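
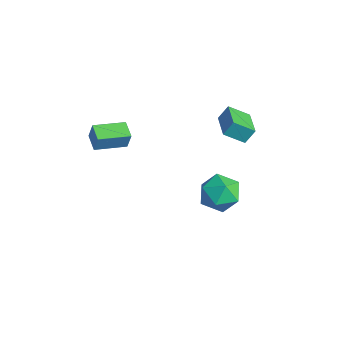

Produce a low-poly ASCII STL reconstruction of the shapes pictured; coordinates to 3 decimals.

solid 
facet normal -0.920 0.363 -0.148
outer loop
vertex 1.763 3.093 1.422
vertex 2.198 3.941 0.796
vertex 1.69 2.633 0.747
endloop
endfacet
facet normal -0.382 -0.744 0.548
outer loop
vertex 3.042 2.099 0.964
vertex 1.763 3.093 1.422
vertex 1.69 2.633 0.747
endloop
endfacet
facet normal -0.920 0.363 -0.148
outer loop
vertex 1.69 2.633 0.747
vertex 2.198 3.941 0.796
vertex 2.125 3.481 0.121
endloop
endfacet
facet normal -0.090 -0.561 -0.823
outer loop
vertex 2.125 3.481 0.121
vertex 3.042 2.099 0.964
vertex 1.69 2.633 0.747
endloop
endfacet
facet normal 0.090 0.561 0.823
outer loop
vertex 1.763 3.093 1.422
vertex 3.55 3.407 1.013
vertex 2.198 3.941 0.796
endloop
endfacet
facet normal -0.382 -0.744 0.548
outer loop
vertex 3.115 2.559 1.639
vertex 1.763 3.093 1.422
vertex 3.042 2.099 0.964
endloop
endfacet
facet normal 0.090 0.561 0.823
outer loop
vertex 3.115 2.559 1.639
vertex 3.55 3.407 1.013
vertex 1.763 3.093 1.422
endloop
endfacet
facet normal 0.382 0.744 -0.548
outer loop
vertex 2.198 3.941 0.796
vertex 3.55 3.407 1.013
vertex 2.125 3.481 0.121
endloop
endfacet
facet normal -0.090 -0.561 -0.823
outer loop
vertex 3.477 2.947 0.338
vertex 3.042 2.099 0.964
vertex 2.125 3.481 0.121
endloop
endfacet
facet normal 0.382 0.744 -0.548
outer loop
vertex 2.125 3.481 0.121
vertex 3.55 3.407 1.013
vertex 3.477 2.947 0.338
endloop
endfacet
facet normal 0.920 -0.363 0.148
outer loop
vertex 3.477 2.947 0.338
vertex 3.115 2.559 1.639
vertex 3.042 2.099 0.964
endloop
endfacet
facet normal 0.920 -0.363 0.148
outer loop
vertex 3.55 3.407 1.013
vertex 3.115 2.559 1.639
vertex 3.477 2.947 0.338
endloop
endfacet
facet normal -0.946 0.182 0.267
outer loop
vertex 1.722 2.978 -4.015
vertex 1.55 1.925 -3.905
vertex 1.897 2.501 -3.07
endloop
endfacet
facet normal -0.519 0.721 0.460
outer loop
vertex 1.722 2.978 -4.015
vertex 1.897 2.501 -3.07
vertex 2.589 3.234 -3.438
endloop
endfacet
facet normal -0.201 0.971 -0.129
outer loop
vertex 1.722 2.978 -4.015
vertex 2.589 3.234 -3.438
vertex 2.669 3.11 -4.5
endloop
endfacet
facet normal -0.432 0.587 -0.684
outer loop
vertex 1.722 2.978 -4.015
vertex 2.669 3.11 -4.5
vertex 2.027 2.301 -4.789
endloop
endfacet
facet normal -0.893 0.100 -0.439
outer loop
vertex 1.722 2.978 -4.015
vertex 2.027 2.301 -4.789
vertex 1.55 1.925 -3.905
endloop
endfacet
facet normal -0.013 0.458 0.889
outer loop
vertex 2.589 3.234 -3.438
vertex 1.897 2.501 -3.07
vertex 2.953 2.339 -2.971
endloop
endfacet
facet normal -0.704 -0.413 0.578
outer loop
vertex 1.897 2.501 -3.07
vertex 1.55 1.925 -3.905
vertex 2.311 1.53 -3.26
endloop
endfacet
facet normal -0.618 -0.546 -0.566
outer loop
vertex 1.55 1.925 -3.905
vertex 2.027 2.301 -4.789
vertex 2.391 1.406 -4.322
endloop
endfacet
facet normal 0.127 0.242 -0.962
outer loop
vertex 2.027 2.301 -4.789
vertex 2.669 3.11 -4.5
vertex 3.083 2.139 -4.69
endloop
endfacet
facet normal 0.501 0.863 -0.063
outer loop
vertex 2.669 3.11 -4.5
vertex 2.589 3.234 -3.438
vertex 3.43 2.715 -3.855
endloop
endfacet
facet normal 0.432 -0.587 0.684
outer loop
vertex 3.258 1.662 -3.745
vertex 2.953 2.339 -2.971
vertex 2.311 1.53 -3.26
endloop
endfacet
facet normal 0.201 -0.971 0.129
outer loop
vertex 3.258 1.662 -3.745
vertex 2.311 1.53 -3.26
vertex 2.391 1.406 -4.322
endloop
endfacet
facet normal 0.519 -0.721 -0.460
outer loop
vertex 3.258 1.662 -3.745
vertex 2.391 1.406 -4.322
vertex 3.083 2.139 -4.69
endloop
endfacet
facet normal 0.946 -0.182 -0.267
outer loop
vertex 3.258 1.662 -3.745
vertex 3.083 2.139 -4.69
vertex 3.43 2.715 -3.855
endloop
endfacet
facet normal 0.893 -0.100 0.439
outer loop
vertex 3.258 1.662 -3.745
vertex 3.43 2.715 -3.855
vertex 2.953 2.339 -2.971
endloop
endfacet
facet normal -0.127 -0.242 0.962
outer loop
vertex 2.311 1.53 -3.26
vertex 2.953 2.339 -2.971
vertex 1.897 2.501 -3.07
endloop
endfacet
facet normal -0.501 -0.863 0.063
outer loop
vertex 2.391 1.406 -4.322
vertex 2.311 1.53 -3.26
vertex 1.55 1.925 -3.905
endloop
endfacet
facet normal 0.013 -0.458 -0.889
outer loop
vertex 3.083 2.139 -4.69
vertex 2.391 1.406 -4.322
vertex 2.027 2.301 -4.789
endloop
endfacet
facet normal 0.704 0.413 -0.578
outer loop
vertex 3.43 2.715 -3.855
vertex 3.083 2.139 -4.69
vertex 2.669 3.11 -4.5
endloop
endfacet
facet normal 0.618 0.546 0.566
outer loop
vertex 2.953 2.339 -2.971
vertex 3.43 2.715 -3.855
vertex 2.589 3.234 -3.438
endloop
endfacet
facet normal -0.957 0.203 0.207
outer loop
vertex 0.913 -3.065 2.213
vertex 1.17 -1.616 1.979
vertex 0.708 -3.166 1.363
endloop
endfacet
facet normal -0.172 -0.973 0.157
outer loop
vertex 1.55 -3.344 1.181
vertex 0.913 -3.065 2.213
vertex 0.708 -3.166 1.363
endloop
endfacet
facet normal -0.957 0.202 0.208
outer loop
vertex 0.708 -3.166 1.363
vertex 1.17 -1.616 1.979
vertex 0.964 -1.716 1.13
endloop
endfacet
facet normal -0.233 -0.114 -0.966
outer loop
vertex 0.964 -1.716 1.13
vertex 1.55 -3.344 1.181
vertex 0.708 -3.166 1.363
endloop
endfacet
facet normal 0.233 0.115 0.966
outer loop
vertex 0.913 -3.065 2.213
vertex 2.012 -1.794 1.797
vertex 1.17 -1.616 1.979
endloop
endfacet
facet normal -0.173 -0.973 0.156
outer loop
vertex 1.756 -3.244 2.03
vertex 0.913 -3.065 2.213
vertex 1.55 -3.344 1.181
endloop
endfacet
facet normal 0.234 0.114 0.966
outer loop
vertex 1.756 -3.244 2.03
vertex 2.012 -1.794 1.797
vertex 0.913 -3.065 2.213
endloop
endfacet
facet normal 0.172 0.973 -0.156
outer loop
vertex 1.17 -1.616 1.979
vertex 2.012 -1.794 1.797
vertex 0.964 -1.716 1.13
endloop
endfacet
facet normal -0.234 -0.114 -0.966
outer loop
vertex 1.807 -1.895 0.947
vertex 1.55 -3.344 1.181
vertex 0.964 -1.716 1.13
endloop
endfacet
facet normal 0.172 0.972 -0.157
outer loop
vertex 0.964 -1.716 1.13
vertex 2.012 -1.794 1.797
vertex 1.807 -1.895 0.947
endloop
endfacet
facet normal 0.957 -0.203 -0.208
outer loop
vertex 1.807 -1.895 0.947
vertex 1.756 -3.244 2.03
vertex 1.55 -3.344 1.181
endloop
endfacet
facet normal 0.957 -0.202 -0.207
outer loop
vertex 2.012 -1.794 1.797
vertex 1.756 -3.244 2.03
vertex 1.807 -1.895 0.947
endloop
endfacet

endsolid


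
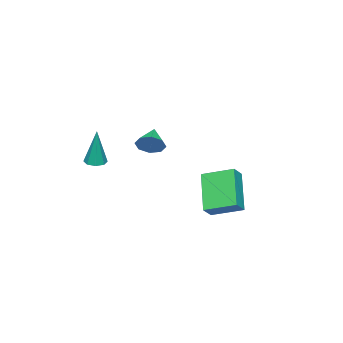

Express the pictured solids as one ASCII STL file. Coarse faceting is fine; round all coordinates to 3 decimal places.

solid 
facet normal -0.771 0.008 -0.636
outer loop
vertex 1.44 1.119 -3.471
vertex 1.05 2.526 -2.981
vertex 2.678 1.981 -4.961
endloop
endfacet
facet normal 0.253 -0.914 -0.318
outer loop
vertex 3.31 1.974 -4.439
vertex 1.44 1.119 -3.471
vertex 2.678 1.981 -4.961
endloop
endfacet
facet normal -0.771 0.008 -0.636
outer loop
vertex 2.678 1.981 -4.961
vertex 1.05 2.526 -2.981
vertex 2.288 3.388 -4.471
endloop
endfacet
facet normal 0.584 0.407 -0.702
outer loop
vertex 2.288 3.388 -4.471
vertex 3.31 1.974 -4.439
vertex 2.678 1.981 -4.961
endloop
endfacet
facet normal -0.584 -0.407 0.702
outer loop
vertex 1.44 1.119 -3.471
vertex 1.682 2.519 -2.459
vertex 1.05 2.526 -2.981
endloop
endfacet
facet normal 0.253 -0.914 -0.318
outer loop
vertex 2.072 1.112 -2.949
vertex 1.44 1.119 -3.471
vertex 3.31 1.974 -4.439
endloop
endfacet
facet normal -0.584 -0.407 0.702
outer loop
vertex 2.072 1.112 -2.949
vertex 1.682 2.519 -2.459
vertex 1.44 1.119 -3.471
endloop
endfacet
facet normal -0.253 0.914 0.318
outer loop
vertex 1.05 2.526 -2.981
vertex 1.682 2.519 -2.459
vertex 2.288 3.388 -4.471
endloop
endfacet
facet normal 0.584 0.407 -0.702
outer loop
vertex 2.92 3.381 -3.949
vertex 3.31 1.974 -4.439
vertex 2.288 3.388 -4.471
endloop
endfacet
facet normal -0.253 0.914 0.318
outer loop
vertex 2.288 3.388 -4.471
vertex 1.682 2.519 -2.459
vertex 2.92 3.381 -3.949
endloop
endfacet
facet normal 0.771 -0.008 0.636
outer loop
vertex 2.92 3.381 -3.949
vertex 2.072 1.112 -2.949
vertex 3.31 1.974 -4.439
endloop
endfacet
facet normal 0.771 -0.008 0.636
outer loop
vertex 1.682 2.519 -2.459
vertex 2.072 1.112 -2.949
vertex 2.92 3.381 -3.949
endloop
endfacet
facet normal -0.086 -0.109 -0.990
outer loop
vertex 3.826 -3.779 -2.615
vertex 3.527 -3.354 -2.636
vertex 4.037 -3.446 -2.67
endloop
endfacet
facet normal 0.839 -0.494 0.227
outer loop
vertex 3.826 -3.779 -2.615
vertex 4.037 -3.446 -2.67
vertex 3.693 -3.146 -0.744
endloop
endfacet
facet normal -0.086 -0.109 -0.990
outer loop
vertex 4.037 -3.446 -2.67
vertex 3.527 -3.354 -2.636
vertex 3.95 -3.059 -2.705
endloop
endfacet
facet normal 0.964 0.229 0.136
outer loop
vertex 4.037 -3.446 -2.67
vertex 3.95 -3.059 -2.705
vertex 3.693 -3.146 -0.744
endloop
endfacet
facet normal -0.086 -0.108 -0.990
outer loop
vertex 3.95 -3.059 -2.705
vertex 3.527 -3.354 -2.636
vertex 3.615 -2.845 -2.699
endloop
endfacet
facet normal 0.537 0.837 0.107
outer loop
vertex 3.95 -3.059 -2.705
vertex 3.615 -2.845 -2.699
vertex 3.693 -3.146 -0.744
endloop
endfacet
facet normal -0.087 -0.108 -0.990
outer loop
vertex 3.615 -2.845 -2.699
vertex 3.527 -3.354 -2.636
vertex 3.228 -2.929 -2.656
endloop
endfacet
facet normal -0.193 0.969 0.157
outer loop
vertex 3.615 -2.845 -2.699
vertex 3.228 -2.929 -2.656
vertex 3.693 -3.146 -0.744
endloop
endfacet
facet normal -0.088 -0.108 -0.990
outer loop
vertex 3.228 -2.929 -2.656
vertex 3.527 -3.354 -2.636
vertex 3.016 -3.261 -2.601
endloop
endfacet
facet normal -0.795 0.550 0.256
outer loop
vertex 3.228 -2.929 -2.656
vertex 3.016 -3.261 -2.601
vertex 3.693 -3.146 -0.744
endloop
endfacet
facet normal -0.088 -0.109 -0.990
outer loop
vertex 3.016 -3.261 -2.601
vertex 3.527 -3.354 -2.636
vertex 3.104 -3.648 -2.566
endloop
endfacet
facet normal -0.921 -0.178 0.347
outer loop
vertex 3.016 -3.261 -2.601
vertex 3.104 -3.648 -2.566
vertex 3.693 -3.146 -0.744
endloop
endfacet
facet normal -0.088 -0.110 -0.990
outer loop
vertex 3.104 -3.648 -2.566
vertex 3.527 -3.354 -2.636
vertex 3.439 -3.862 -2.572
endloop
endfacet
facet normal -0.494 -0.784 0.376
outer loop
vertex 3.104 -3.648 -2.566
vertex 3.439 -3.862 -2.572
vertex 3.693 -3.146 -0.744
endloop
endfacet
facet normal -0.086 -0.110 -0.990
outer loop
vertex 3.439 -3.862 -2.572
vertex 3.527 -3.354 -2.636
vertex 3.826 -3.779 -2.615
endloop
endfacet
facet normal 0.233 -0.916 0.326
outer loop
vertex 3.439 -3.862 -2.572
vertex 3.826 -3.779 -2.615
vertex 3.693 -3.146 -0.744
endloop
endfacet
facet normal 0.811 0.349 -0.470
outer loop
vertex 1.214 -2.564 -1.823
vertex 0.8 -2.279 -2.325
vertex 1.064 -2.055 -1.704
endloop
endfacet
facet normal 0.068 -0.208 0.976
outer loop
vertex 1.214 -2.564 -1.823
vertex 1.064 -2.055 -1.704
vertex -0.18 -2.701 -1.755
endloop
endfacet
facet normal 0.810 0.350 -0.471
outer loop
vertex 1.064 -2.055 -1.704
vertex 0.8 -2.279 -2.325
vertex 0.759 -1.678 -1.949
endloop
endfacet
facet normal -0.237 0.387 0.891
outer loop
vertex 1.064 -2.055 -1.704
vertex 0.759 -1.678 -1.949
vertex -0.18 -2.701 -1.755
endloop
endfacet
facet normal 0.810 0.350 -0.471
outer loop
vertex 0.759 -1.678 -1.949
vertex 0.8 -2.279 -2.325
vertex 0.478 -1.652 -2.413
endloop
endfacet
facet normal -0.629 0.656 0.417
outer loop
vertex 0.759 -1.678 -1.949
vertex 0.478 -1.652 -2.413
vertex -0.18 -2.701 -1.755
endloop
endfacet
facet normal 0.810 0.350 -0.470
outer loop
vertex 0.478 -1.652 -2.413
vertex 0.8 -2.279 -2.325
vertex 0.386 -1.993 -2.826
endloop
endfacet
facet normal -0.879 0.444 -0.171
outer loop
vertex 0.478 -1.652 -2.413
vertex 0.386 -1.993 -2.826
vertex -0.18 -2.701 -1.755
endloop
endfacet
facet normal 0.810 0.349 -0.471
outer loop
vertex 0.386 -1.993 -2.826
vertex 0.8 -2.279 -2.325
vertex 0.536 -2.502 -2.945
endloop
endfacet
facet normal -0.841 -0.125 -0.527
outer loop
vertex 0.386 -1.993 -2.826
vertex 0.536 -2.502 -2.945
vertex -0.18 -2.701 -1.755
endloop
endfacet
facet normal 0.810 0.349 -0.471
outer loop
vertex 0.536 -2.502 -2.945
vertex 0.8 -2.279 -2.325
vertex 0.841 -2.88 -2.7
endloop
endfacet
facet normal -0.536 -0.719 -0.443
outer loop
vertex 0.536 -2.502 -2.945
vertex 0.841 -2.88 -2.7
vertex -0.18 -2.701 -1.755
endloop
endfacet
facet normal 0.810 0.349 -0.472
outer loop
vertex 0.841 -2.88 -2.7
vertex 0.8 -2.279 -2.325
vertex 1.122 -2.905 -2.236
endloop
endfacet
facet normal -0.143 -0.989 0.033
outer loop
vertex 0.841 -2.88 -2.7
vertex 1.122 -2.905 -2.236
vertex -0.18 -2.701 -1.755
endloop
endfacet
facet normal 0.810 0.350 -0.470
outer loop
vertex 1.122 -2.905 -2.236
vertex 0.8 -2.279 -2.325
vertex 1.214 -2.564 -1.823
endloop
endfacet
facet normal 0.107 -0.778 0.619
outer loop
vertex 1.122 -2.905 -2.236
vertex 1.214 -2.564 -1.823
vertex -0.18 -2.701 -1.755
endloop
endfacet

endsolid


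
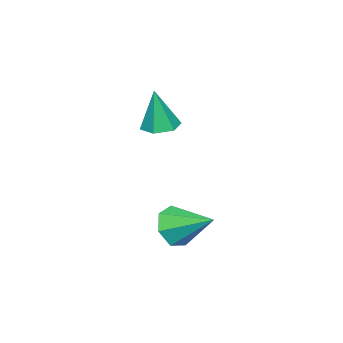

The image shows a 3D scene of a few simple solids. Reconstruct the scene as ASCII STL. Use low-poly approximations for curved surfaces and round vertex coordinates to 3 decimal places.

solid 
facet normal -0.005 -0.906 -0.424
outer loop
vertex 4.447 0.386 -2.582
vertex 3.965 0.74 -3.333
vertex 4.914 0.676 -3.208
endloop
endfacet
facet normal 0.750 0.173 0.639
outer loop
vertex 4.447 0.386 -2.582
vertex 4.914 0.676 -3.208
vertex 3.975 2.38 -2.567
endloop
endfacet
facet normal -0.005 -0.906 -0.423
outer loop
vertex 4.914 0.676 -3.208
vertex 3.965 0.74 -3.333
vertex 4.667 1.014 -3.928
endloop
endfacet
facet normal 0.864 0.499 -0.062
outer loop
vertex 4.914 0.676 -3.208
vertex 4.667 1.014 -3.928
vertex 3.975 2.38 -2.567
endloop
endfacet
facet normal -0.006 -0.906 -0.424
outer loop
vertex 4.667 1.014 -3.928
vertex 3.965 0.74 -3.333
vertex 3.89 1.146 -4.2
endloop
endfacet
facet normal 0.330 0.745 -0.580
outer loop
vertex 4.667 1.014 -3.928
vertex 3.89 1.146 -4.2
vertex 3.975 2.38 -2.567
endloop
endfacet
facet normal -0.005 -0.906 -0.424
outer loop
vertex 3.89 1.146 -4.2
vertex 3.965 0.74 -3.333
vertex 3.17 0.972 -3.819
endloop
endfacet
facet normal -0.451 0.723 -0.523
outer loop
vertex 3.89 1.146 -4.2
vertex 3.17 0.972 -3.819
vertex 3.975 2.38 -2.567
endloop
endfacet
facet normal -0.006 -0.906 -0.423
outer loop
vertex 3.17 0.972 -3.819
vertex 3.965 0.74 -3.333
vertex 3.048 0.624 -3.072
endloop
endfacet
facet normal -0.890 0.451 0.065
outer loop
vertex 3.17 0.972 -3.819
vertex 3.048 0.624 -3.072
vertex 3.975 2.38 -2.567
endloop
endfacet
facet normal -0.006 -0.906 -0.424
outer loop
vertex 3.048 0.624 -3.072
vertex 3.965 0.74 -3.333
vertex 3.617 0.363 -2.522
endloop
endfacet
facet normal -0.657 0.133 0.742
outer loop
vertex 3.048 0.624 -3.072
vertex 3.617 0.363 -2.522
vertex 3.975 2.38 -2.567
endloop
endfacet
facet normal -0.006 -0.906 -0.423
outer loop
vertex 3.617 0.363 -2.522
vertex 3.965 0.74 -3.333
vertex 4.447 0.386 -2.582
endloop
endfacet
facet normal 0.072 0.010 0.997
outer loop
vertex 3.617 0.363 -2.522
vertex 4.447 0.386 -2.582
vertex 3.975 2.38 -2.567
endloop
endfacet
facet normal -0.126 0.068 -0.990
outer loop
vertex 0.105 -3.352 -0.725
vertex -0.441 -2.764 -0.615
vertex 0.342 -2.578 -0.702
endloop
endfacet
facet normal 0.934 -0.292 0.206
outer loop
vertex 0.105 -3.352 -0.725
vertex 0.342 -2.578 -0.702
vertex -0.199 -2.896 1.295
endloop
endfacet
facet normal -0.126 0.068 -0.990
outer loop
vertex 0.342 -2.578 -0.702
vertex -0.441 -2.764 -0.615
vertex -0.204 -1.99 -0.592
endloop
endfacet
facet normal 0.727 0.620 0.296
outer loop
vertex 0.342 -2.578 -0.702
vertex -0.204 -1.99 -0.592
vertex -0.199 -2.896 1.295
endloop
endfacet
facet normal -0.126 0.068 -0.990
outer loop
vertex -0.204 -1.99 -0.592
vertex -0.441 -2.764 -0.615
vertex -0.988 -2.177 -0.505
endloop
endfacet
facet normal -0.165 0.889 0.427
outer loop
vertex -0.204 -1.99 -0.592
vertex -0.988 -2.177 -0.505
vertex -0.199 -2.896 1.295
endloop
endfacet
facet normal -0.126 0.068 -0.990
outer loop
vertex -0.988 -2.177 -0.505
vertex -0.441 -2.764 -0.615
vertex -1.225 -2.951 -0.528
endloop
endfacet
facet normal -0.848 0.246 0.470
outer loop
vertex -0.988 -2.177 -0.505
vertex -1.225 -2.951 -0.528
vertex -0.199 -2.896 1.295
endloop
endfacet
facet normal -0.126 0.068 -0.990
outer loop
vertex -1.225 -2.951 -0.528
vertex -0.441 -2.764 -0.615
vertex -0.679 -3.539 -0.638
endloop
endfacet
facet normal -0.641 -0.666 0.381
outer loop
vertex -1.225 -2.951 -0.528
vertex -0.679 -3.539 -0.638
vertex -0.199 -2.896 1.295
endloop
endfacet
facet normal -0.126 0.068 -0.990
outer loop
vertex -0.679 -3.539 -0.638
vertex -0.441 -2.764 -0.615
vertex 0.105 -3.352 -0.725
endloop
endfacet
facet normal 0.251 -0.935 0.249
outer loop
vertex -0.679 -3.539 -0.638
vertex 0.105 -3.352 -0.725
vertex -0.199 -2.896 1.295
endloop
endfacet

endsolid


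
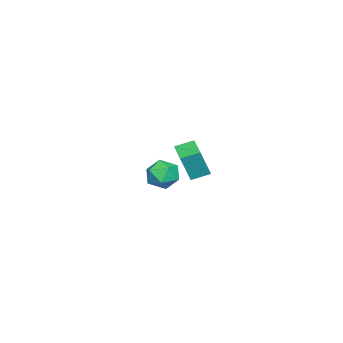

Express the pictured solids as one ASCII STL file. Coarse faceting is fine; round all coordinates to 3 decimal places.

solid 
facet normal -0.755 -0.021 0.656
outer loop
vertex -4.045 -3.157 -1.294
vertex -4.356 -4.131 -1.683
vertex -3.641 -4.075 -0.858
endloop
endfacet
facet normal -0.202 0.346 0.916
outer loop
vertex -4.045 -3.157 -1.294
vertex -3.641 -4.075 -0.858
vertex -2.984 -3.219 -1.037
endloop
endfacet
facet normal -0.061 0.883 0.466
outer loop
vertex -4.045 -3.157 -1.294
vertex -2.984 -3.219 -1.037
vertex -3.293 -2.746 -1.973
endloop
endfacet
facet normal -0.528 0.846 -0.073
outer loop
vertex -4.045 -3.157 -1.294
vertex -3.293 -2.746 -1.973
vertex -4.141 -3.31 -2.372
endloop
endfacet
facet normal -0.957 0.288 0.044
outer loop
vertex -4.045 -3.157 -1.294
vertex -4.141 -3.31 -2.372
vertex -4.356 -4.131 -1.683
endloop
endfacet
facet normal 0.366 -0.087 0.927
outer loop
vertex -2.984 -3.219 -1.037
vertex -3.641 -4.075 -0.858
vertex -2.639 -4.23 -1.268
endloop
endfacet
facet normal -0.529 -0.682 0.505
outer loop
vertex -3.641 -4.075 -0.858
vertex -4.356 -4.131 -1.683
vertex -3.487 -4.794 -1.667
endloop
endfacet
facet normal -0.856 -0.182 -0.484
outer loop
vertex -4.356 -4.131 -1.683
vertex -4.141 -3.31 -2.372
vertex -3.796 -4.321 -2.603
endloop
endfacet
facet normal -0.164 0.722 -0.673
outer loop
vertex -4.141 -3.31 -2.372
vertex -3.293 -2.746 -1.973
vertex -3.139 -3.465 -2.782
endloop
endfacet
facet normal 0.592 0.781 0.199
outer loop
vertex -3.293 -2.746 -1.973
vertex -2.984 -3.219 -1.037
vertex -2.424 -3.409 -1.957
endloop
endfacet
facet normal 0.528 -0.846 0.073
outer loop
vertex -2.735 -4.383 -2.346
vertex -2.639 -4.23 -1.268
vertex -3.487 -4.794 -1.667
endloop
endfacet
facet normal 0.061 -0.883 -0.466
outer loop
vertex -2.735 -4.383 -2.346
vertex -3.487 -4.794 -1.667
vertex -3.796 -4.321 -2.603
endloop
endfacet
facet normal 0.202 -0.346 -0.916
outer loop
vertex -2.735 -4.383 -2.346
vertex -3.796 -4.321 -2.603
vertex -3.139 -3.465 -2.782
endloop
endfacet
facet normal 0.755 0.021 -0.656
outer loop
vertex -2.735 -4.383 -2.346
vertex -3.139 -3.465 -2.782
vertex -2.424 -3.409 -1.957
endloop
endfacet
facet normal 0.957 -0.288 -0.044
outer loop
vertex -2.735 -4.383 -2.346
vertex -2.424 -3.409 -1.957
vertex -2.639 -4.23 -1.268
endloop
endfacet
facet normal 0.164 -0.722 0.673
outer loop
vertex -3.487 -4.794 -1.667
vertex -2.639 -4.23 -1.268
vertex -3.641 -4.075 -0.858
endloop
endfacet
facet normal -0.592 -0.781 -0.199
outer loop
vertex -3.796 -4.321 -2.603
vertex -3.487 -4.794 -1.667
vertex -4.356 -4.131 -1.683
endloop
endfacet
facet normal -0.366 0.087 -0.927
outer loop
vertex -3.139 -3.465 -2.782
vertex -3.796 -4.321 -2.603
vertex -4.141 -3.31 -2.372
endloop
endfacet
facet normal 0.529 0.682 -0.505
outer loop
vertex -2.424 -3.409 -1.957
vertex -3.139 -3.465 -2.782
vertex -3.293 -2.746 -1.973
endloop
endfacet
facet normal 0.856 0.182 0.484
outer loop
vertex -2.639 -4.23 -1.268
vertex -2.424 -3.409 -1.957
vertex -2.984 -3.219 -1.037
endloop
endfacet
facet normal -0.796 -0.585 0.158
outer loop
vertex 3.325 -0.076 3.911
vertex 2.773 0.77 4.264
vertex 2.753 0.251 2.236
endloop
endfacet
facet normal 0.516 -0.790 -0.330
outer loop
vertex 3.867 1.07 2.016
vertex 3.325 -0.076 3.911
vertex 2.753 0.251 2.236
endloop
endfacet
facet normal -0.796 -0.585 0.158
outer loop
vertex 2.753 0.251 2.236
vertex 2.773 0.77 4.264
vertex 2.201 1.097 2.589
endloop
endfacet
facet normal -0.317 0.181 -0.931
outer loop
vertex 2.201 1.097 2.589
vertex 3.867 1.07 2.016
vertex 2.753 0.251 2.236
endloop
endfacet
facet normal 0.317 -0.181 0.931
outer loop
vertex 3.325 -0.076 3.911
vertex 3.887 1.589 4.044
vertex 2.773 0.77 4.264
endloop
endfacet
facet normal 0.516 -0.790 -0.330
outer loop
vertex 4.439 0.743 3.691
vertex 3.325 -0.076 3.911
vertex 3.867 1.07 2.016
endloop
endfacet
facet normal 0.317 -0.181 0.931
outer loop
vertex 4.439 0.743 3.691
vertex 3.887 1.589 4.044
vertex 3.325 -0.076 3.911
endloop
endfacet
facet normal -0.516 0.790 0.330
outer loop
vertex 2.773 0.77 4.264
vertex 3.887 1.589 4.044
vertex 2.201 1.097 2.589
endloop
endfacet
facet normal -0.317 0.181 -0.931
outer loop
vertex 3.315 1.916 2.369
vertex 3.867 1.07 2.016
vertex 2.201 1.097 2.589
endloop
endfacet
facet normal -0.516 0.790 0.330
outer loop
vertex 2.201 1.097 2.589
vertex 3.887 1.589 4.044
vertex 3.315 1.916 2.369
endloop
endfacet
facet normal 0.796 0.585 -0.158
outer loop
vertex 3.315 1.916 2.369
vertex 4.439 0.743 3.691
vertex 3.867 1.07 2.016
endloop
endfacet
facet normal 0.796 0.585 -0.158
outer loop
vertex 3.887 1.589 4.044
vertex 4.439 0.743 3.691
vertex 3.315 1.916 2.369
endloop
endfacet

endsolid


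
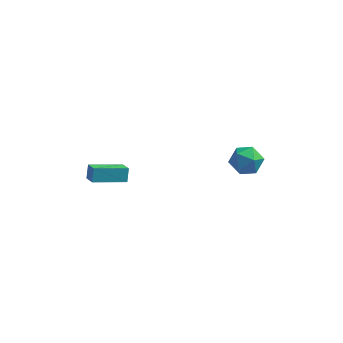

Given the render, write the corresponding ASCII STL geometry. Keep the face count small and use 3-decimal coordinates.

solid 
facet normal -0.852 -0.449 0.269
outer loop
vertex -3.193 -0.332 0.966
vertex -3.654 0.297 0.557
vertex -3.18 -0.777 0.265
endloop
endfacet
facet normal 0.523 -0.715 0.464
outer loop
vertex -1.586 0.063 -0.237
vertex -3.193 -0.332 0.966
vertex -3.18 -0.777 0.265
endloop
endfacet
facet normal -0.852 -0.449 0.268
outer loop
vertex -3.18 -0.777 0.265
vertex -3.654 0.297 0.557
vertex -3.64 -0.148 -0.143
endloop
endfacet
facet normal 0.016 -0.536 -0.844
outer loop
vertex -3.64 -0.148 -0.143
vertex -1.586 0.063 -0.237
vertex -3.18 -0.777 0.265
endloop
endfacet
facet normal -0.017 0.536 0.844
outer loop
vertex -3.193 -0.332 0.966
vertex -2.06 1.137 0.055
vertex -3.654 0.297 0.557
endloop
endfacet
facet normal 0.523 -0.714 0.465
outer loop
vertex -1.6 0.508 0.463
vertex -3.193 -0.332 0.966
vertex -1.586 0.063 -0.237
endloop
endfacet
facet normal -0.016 0.536 0.844
outer loop
vertex -1.6 0.508 0.463
vertex -2.06 1.137 0.055
vertex -3.193 -0.332 0.966
endloop
endfacet
facet normal -0.523 0.715 -0.465
outer loop
vertex -3.654 0.297 0.557
vertex -2.06 1.137 0.055
vertex -3.64 -0.148 -0.143
endloop
endfacet
facet normal 0.017 -0.537 -0.844
outer loop
vertex -2.047 0.692 -0.646
vertex -1.586 0.063 -0.237
vertex -3.64 -0.148 -0.143
endloop
endfacet
facet normal -0.523 0.715 -0.464
outer loop
vertex -3.64 -0.148 -0.143
vertex -2.06 1.137 0.055
vertex -2.047 0.692 -0.646
endloop
endfacet
facet normal 0.852 0.450 -0.269
outer loop
vertex -2.047 0.692 -0.646
vertex -1.6 0.508 0.463
vertex -1.586 0.063 -0.237
endloop
endfacet
facet normal 0.852 0.449 -0.269
outer loop
vertex -2.06 1.137 0.055
vertex -1.6 0.508 0.463
vertex -2.047 0.692 -0.646
endloop
endfacet
facet normal 0.120 -0.156 0.980
outer loop
vertex 4.203 3.476 0.563
vertex 3.517 2.779 0.536
vertex 4.455 2.548 0.384
endloop
endfacet
facet normal 0.728 0.066 0.682
outer loop
vertex 4.203 3.476 0.563
vertex 4.455 2.548 0.384
vertex 4.867 3.274 -0.126
endloop
endfacet
facet normal 0.605 0.701 0.378
outer loop
vertex 4.203 3.476 0.563
vertex 4.867 3.274 -0.126
vertex 4.183 3.953 -0.289
endloop
endfacet
facet normal -0.080 0.869 0.488
outer loop
vertex 4.203 3.476 0.563
vertex 4.183 3.953 -0.289
vertex 3.349 3.647 0.119
endloop
endfacet
facet normal -0.379 0.340 0.861
outer loop
vertex 4.203 3.476 0.563
vertex 3.349 3.647 0.119
vertex 3.517 2.779 0.536
endloop
endfacet
facet normal 0.903 -0.396 0.167
outer loop
vertex 4.867 3.274 -0.126
vertex 4.455 2.548 0.384
vertex 4.591 2.453 -0.579
endloop
endfacet
facet normal -0.081 -0.757 0.649
outer loop
vertex 4.455 2.548 0.384
vertex 3.517 2.779 0.536
vertex 3.757 2.147 -0.171
endloop
endfacet
facet normal -0.889 0.047 0.456
outer loop
vertex 3.517 2.779 0.536
vertex 3.349 3.647 0.119
vertex 3.073 2.826 -0.334
endloop
endfacet
facet normal -0.403 0.903 -0.146
outer loop
vertex 3.349 3.647 0.119
vertex 4.183 3.953 -0.289
vertex 3.485 3.552 -0.844
endloop
endfacet
facet normal 0.704 0.631 -0.325
outer loop
vertex 4.183 3.953 -0.289
vertex 4.867 3.274 -0.126
vertex 4.423 3.321 -0.996
endloop
endfacet
facet normal 0.080 -0.869 -0.488
outer loop
vertex 3.737 2.624 -1.023
vertex 4.591 2.453 -0.579
vertex 3.757 2.147 -0.171
endloop
endfacet
facet normal -0.605 -0.701 -0.378
outer loop
vertex 3.737 2.624 -1.023
vertex 3.757 2.147 -0.171
vertex 3.073 2.826 -0.334
endloop
endfacet
facet normal -0.728 -0.066 -0.682
outer loop
vertex 3.737 2.624 -1.023
vertex 3.073 2.826 -0.334
vertex 3.485 3.552 -0.844
endloop
endfacet
facet normal -0.120 0.156 -0.980
outer loop
vertex 3.737 2.624 -1.023
vertex 3.485 3.552 -0.844
vertex 4.423 3.321 -0.996
endloop
endfacet
facet normal 0.379 -0.340 -0.861
outer loop
vertex 3.737 2.624 -1.023
vertex 4.423 3.321 -0.996
vertex 4.591 2.453 -0.579
endloop
endfacet
facet normal 0.403 -0.903 0.146
outer loop
vertex 3.757 2.147 -0.171
vertex 4.591 2.453 -0.579
vertex 4.455 2.548 0.384
endloop
endfacet
facet normal -0.704 -0.631 0.325
outer loop
vertex 3.073 2.826 -0.334
vertex 3.757 2.147 -0.171
vertex 3.517 2.779 0.536
endloop
endfacet
facet normal -0.903 0.396 -0.167
outer loop
vertex 3.485 3.552 -0.844
vertex 3.073 2.826 -0.334
vertex 3.349 3.647 0.119
endloop
endfacet
facet normal 0.081 0.757 -0.649
outer loop
vertex 4.423 3.321 -0.996
vertex 3.485 3.552 -0.844
vertex 4.183 3.953 -0.289
endloop
endfacet
facet normal 0.889 -0.047 -0.456
outer loop
vertex 4.591 2.453 -0.579
vertex 4.423 3.321 -0.996
vertex 4.867 3.274 -0.126
endloop
endfacet

endsolid


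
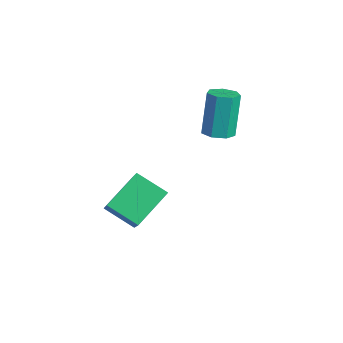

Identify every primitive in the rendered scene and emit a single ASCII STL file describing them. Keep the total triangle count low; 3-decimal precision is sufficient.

solid 
facet normal 0.213 -0.233 -0.949
outer loop
vertex -1.794 3.599 1.223
vertex -2.379 3.602 1.091
vertex -1.988 4.057 1.067
endloop
endfacet
facet normal 0.903 0.417 0.101
outer loop
vertex -1.794 3.599 1.223
vertex -1.988 4.057 1.067
vertex -2.175 4.015 2.922
endloop
endfacet
facet normal 0.902 0.419 0.100
outer loop
vertex -2.175 4.015 2.922
vertex -1.988 4.057 1.067
vertex -2.37 4.472 2.766
endloop
endfacet
facet normal -0.214 0.232 0.949
outer loop
vertex -2.175 4.015 2.922
vertex -2.37 4.472 2.766
vertex -2.761 4.018 2.789
endloop
endfacet
facet normal 0.213 -0.233 -0.949
outer loop
vertex -1.988 4.057 1.067
vertex -2.379 3.602 1.091
vertex -2.477 4.172 0.929
endloop
endfacet
facet normal 0.271 0.947 -0.170
outer loop
vertex -1.988 4.057 1.067
vertex -2.477 4.172 0.929
vertex -2.37 4.472 2.766
endloop
endfacet
facet normal 0.271 0.947 -0.171
outer loop
vertex -2.37 4.472 2.766
vertex -2.477 4.172 0.929
vertex -2.858 4.587 2.628
endloop
endfacet
facet normal -0.214 0.232 0.949
outer loop
vertex -2.37 4.472 2.766
vertex -2.858 4.587 2.628
vertex -2.761 4.018 2.789
endloop
endfacet
facet normal 0.213 -0.233 -0.949
outer loop
vertex -2.477 4.172 0.929
vertex -2.379 3.602 1.091
vertex -2.892 3.858 0.913
endloop
endfacet
facet normal -0.565 0.763 -0.313
outer loop
vertex -2.477 4.172 0.929
vertex -2.892 3.858 0.913
vertex -2.858 4.587 2.628
endloop
endfacet
facet normal -0.564 0.764 -0.313
outer loop
vertex -2.858 4.587 2.628
vertex -2.892 3.858 0.913
vertex -3.274 4.273 2.612
endloop
endfacet
facet normal -0.212 0.232 0.949
outer loop
vertex -2.858 4.587 2.628
vertex -3.274 4.273 2.612
vertex -2.761 4.018 2.789
endloop
endfacet
facet normal 0.214 -0.232 -0.949
outer loop
vertex -2.892 3.858 0.913
vertex -2.379 3.602 1.091
vertex -2.921 3.352 1.03
endloop
endfacet
facet normal -0.975 0.005 -0.221
outer loop
vertex -2.892 3.858 0.913
vertex -2.921 3.352 1.03
vertex -3.274 4.273 2.612
endloop
endfacet
facet normal -0.975 0.005 -0.221
outer loop
vertex -3.274 4.273 2.612
vertex -2.921 3.352 1.03
vertex -3.303 3.767 2.729
endloop
endfacet
facet normal -0.212 0.232 0.949
outer loop
vertex -3.274 4.273 2.612
vertex -3.303 3.767 2.729
vertex -2.761 4.018 2.789
endloop
endfacet
facet normal 0.214 -0.232 -0.949
outer loop
vertex -2.921 3.352 1.03
vertex -2.379 3.602 1.091
vertex -2.542 3.034 1.193
endloop
endfacet
facet normal -0.652 -0.757 0.038
outer loop
vertex -2.921 3.352 1.03
vertex -2.542 3.034 1.193
vertex -3.303 3.767 2.729
endloop
endfacet
facet normal -0.652 -0.757 0.038
outer loop
vertex -3.303 3.767 2.729
vertex -2.542 3.034 1.193
vertex -2.924 3.449 2.892
endloop
endfacet
facet normal -0.213 0.233 0.949
outer loop
vertex -3.303 3.767 2.729
vertex -2.924 3.449 2.892
vertex -2.761 4.018 2.789
endloop
endfacet
facet normal 0.214 -0.232 -0.949
outer loop
vertex -2.542 3.034 1.193
vertex -2.379 3.602 1.091
vertex -2.041 3.144 1.279
endloop
endfacet
facet normal 0.162 -0.950 0.268
outer loop
vertex -2.542 3.034 1.193
vertex -2.041 3.144 1.279
vertex -2.924 3.449 2.892
endloop
endfacet
facet normal 0.163 -0.949 0.269
outer loop
vertex -2.924 3.449 2.892
vertex -2.041 3.144 1.279
vertex -2.422 3.559 2.977
endloop
endfacet
facet normal -0.212 0.232 0.949
outer loop
vertex -2.924 3.449 2.892
vertex -2.422 3.559 2.977
vertex -2.761 4.018 2.789
endloop
endfacet
facet normal 0.213 -0.232 -0.949
outer loop
vertex -2.041 3.144 1.279
vertex -2.379 3.602 1.091
vertex -1.794 3.599 1.223
endloop
endfacet
facet normal 0.854 -0.427 0.296
outer loop
vertex -2.041 3.144 1.279
vertex -1.794 3.599 1.223
vertex -2.422 3.559 2.977
endloop
endfacet
facet normal 0.854 -0.427 0.296
outer loop
vertex -2.422 3.559 2.977
vertex -1.794 3.599 1.223
vertex -2.175 4.015 2.922
endloop
endfacet
facet normal -0.214 0.231 0.949
outer loop
vertex -2.422 3.559 2.977
vertex -2.175 4.015 2.922
vertex -2.761 4.018 2.789
endloop
endfacet
facet normal -0.696 -0.532 0.482
outer loop
vertex -1.885 0.207 0.602
vertex -3.322 0.769 -0.852
vertex -1.496 -1.112 -0.292
endloop
endfacet
facet normal 0.678 -0.265 0.686
outer loop
vertex -0.578 -0.409 -0.928
vertex -1.885 0.207 0.602
vertex -1.496 -1.112 -0.292
endloop
endfacet
facet normal -0.696 -0.532 0.482
outer loop
vertex -1.496 -1.112 -0.292
vertex -3.322 0.769 -0.852
vertex -2.933 -0.55 -1.746
endloop
endfacet
facet normal 0.238 -0.804 -0.545
outer loop
vertex -2.933 -0.55 -1.746
vertex -0.578 -0.409 -0.928
vertex -1.496 -1.112 -0.292
endloop
endfacet
facet normal -0.238 0.804 0.545
outer loop
vertex -1.885 0.207 0.602
vertex -2.404 1.472 -1.488
vertex -3.322 0.769 -0.852
endloop
endfacet
facet normal 0.678 -0.265 0.686
outer loop
vertex -0.967 0.91 -0.034
vertex -1.885 0.207 0.602
vertex -0.578 -0.409 -0.928
endloop
endfacet
facet normal -0.238 0.804 0.545
outer loop
vertex -0.967 0.91 -0.034
vertex -2.404 1.472 -1.488
vertex -1.885 0.207 0.602
endloop
endfacet
facet normal -0.678 0.265 -0.686
outer loop
vertex -3.322 0.769 -0.852
vertex -2.404 1.472 -1.488
vertex -2.933 -0.55 -1.746
endloop
endfacet
facet normal 0.238 -0.804 -0.545
outer loop
vertex -2.015 0.153 -2.382
vertex -0.578 -0.409 -0.928
vertex -2.933 -0.55 -1.746
endloop
endfacet
facet normal -0.678 0.265 -0.686
outer loop
vertex -2.933 -0.55 -1.746
vertex -2.404 1.472 -1.488
vertex -2.015 0.153 -2.382
endloop
endfacet
facet normal 0.696 0.532 -0.482
outer loop
vertex -2.015 0.153 -2.382
vertex -0.967 0.91 -0.034
vertex -0.578 -0.409 -0.928
endloop
endfacet
facet normal 0.696 0.532 -0.482
outer loop
vertex -2.404 1.472 -1.488
vertex -0.967 0.91 -0.034
vertex -2.015 0.153 -2.382
endloop
endfacet

endsolid


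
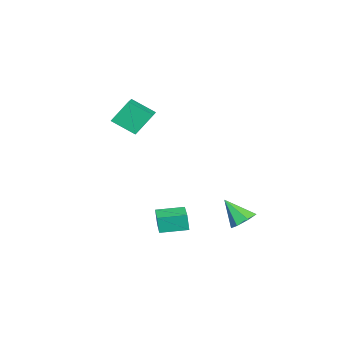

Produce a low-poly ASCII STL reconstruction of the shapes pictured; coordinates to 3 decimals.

solid 
facet normal -0.842 -0.539 -0.024
outer loop
vertex 0.069 -0.736 -3.094
vertex -0.819 0.645 -2.93
vertex 0.031 -0.627 -4.209
endloop
endfacet
facet normal 0.538 -0.837 -0.100
outer loop
vertex 1.379 0.235 -4.17
vertex 0.069 -0.736 -3.094
vertex 0.031 -0.627 -4.209
endloop
endfacet
facet normal -0.842 -0.539 -0.024
outer loop
vertex 0.031 -0.627 -4.209
vertex -0.819 0.645 -2.93
vertex -0.857 0.754 -4.044
endloop
endfacet
facet normal -0.033 0.097 -0.995
outer loop
vertex -0.857 0.754 -4.044
vertex 1.379 0.235 -4.17
vertex 0.031 -0.627 -4.209
endloop
endfacet
facet normal 0.033 -0.097 0.995
outer loop
vertex 0.069 -0.736 -3.094
vertex 0.529 1.507 -2.891
vertex -0.819 0.645 -2.93
endloop
endfacet
facet normal 0.538 -0.837 -0.100
outer loop
vertex 1.417 0.126 -3.056
vertex 0.069 -0.736 -3.094
vertex 1.379 0.235 -4.17
endloop
endfacet
facet normal 0.034 -0.097 0.995
outer loop
vertex 1.417 0.126 -3.056
vertex 0.529 1.507 -2.891
vertex 0.069 -0.736 -3.094
endloop
endfacet
facet normal -0.538 0.837 0.100
outer loop
vertex -0.819 0.645 -2.93
vertex 0.529 1.507 -2.891
vertex -0.857 0.754 -4.044
endloop
endfacet
facet normal -0.034 0.096 -0.995
outer loop
vertex 0.491 1.616 -4.006
vertex 1.379 0.235 -4.17
vertex -0.857 0.754 -4.044
endloop
endfacet
facet normal -0.538 0.837 0.100
outer loop
vertex -0.857 0.754 -4.044
vertex 0.529 1.507 -2.891
vertex 0.491 1.616 -4.006
endloop
endfacet
facet normal 0.842 0.539 0.024
outer loop
vertex 0.491 1.616 -4.006
vertex 1.417 0.126 -3.056
vertex 1.379 0.235 -4.17
endloop
endfacet
facet normal 0.842 0.539 0.024
outer loop
vertex 0.529 1.507 -2.891
vertex 1.417 0.126 -3.056
vertex 0.491 1.616 -4.006
endloop
endfacet
facet normal -0.054 0.638 -0.768
outer loop
vertex -2.179 2.854 -4.64
vertex -2.711 3.393 -4.155
vertex -1.813 3.397 -4.215
endloop
endfacet
facet normal 0.830 -0.558 -0.002
outer loop
vertex -2.179 2.854 -4.64
vertex -1.813 3.397 -4.215
vertex -2.609 2.207 -2.725
endloop
endfacet
facet normal -0.054 0.637 -0.769
outer loop
vertex -1.813 3.397 -4.215
vertex -2.711 3.393 -4.155
vertex -2.124 3.938 -3.745
endloop
endfacet
facet normal 0.861 0.056 0.505
outer loop
vertex -1.813 3.397 -4.215
vertex -2.124 3.938 -3.745
vertex -2.609 2.207 -2.725
endloop
endfacet
facet normal -0.055 0.638 -0.768
outer loop
vertex -2.124 3.938 -3.745
vertex -2.711 3.393 -4.155
vertex -2.877 4.068 -3.583
endloop
endfacet
facet normal 0.261 0.435 0.862
outer loop
vertex -2.124 3.938 -3.745
vertex -2.877 4.068 -3.583
vertex -2.609 2.207 -2.725
endloop
endfacet
facet normal -0.056 0.637 -0.768
outer loop
vertex -2.877 4.068 -3.583
vertex -2.711 3.393 -4.155
vertex -3.505 3.69 -3.851
endloop
endfacet
facet normal -0.520 0.295 0.802
outer loop
vertex -2.877 4.068 -3.583
vertex -3.505 3.69 -3.851
vertex -2.609 2.207 -2.725
endloop
endfacet
facet normal -0.056 0.637 -0.769
outer loop
vertex -3.505 3.69 -3.851
vertex -2.711 3.393 -4.155
vertex -3.536 3.088 -4.348
endloop
endfacet
facet normal -0.893 -0.259 0.369
outer loop
vertex -3.505 3.69 -3.851
vertex -3.536 3.088 -4.348
vertex -2.609 2.207 -2.725
endloop
endfacet
facet normal -0.056 0.638 -0.768
outer loop
vertex -3.536 3.088 -4.348
vertex -2.711 3.393 -4.155
vertex -2.945 2.716 -4.7
endloop
endfacet
facet normal -0.576 -0.810 -0.111
outer loop
vertex -3.536 3.088 -4.348
vertex -2.945 2.716 -4.7
vertex -2.609 2.207 -2.725
endloop
endfacet
facet normal -0.055 0.638 -0.768
outer loop
vertex -2.945 2.716 -4.7
vertex -2.711 3.393 -4.155
vertex -2.179 2.854 -4.64
endloop
endfacet
facet normal 0.191 -0.942 -0.275
outer loop
vertex -2.945 2.716 -4.7
vertex -2.179 2.854 -4.64
vertex -2.609 2.207 -2.725
endloop
endfacet
facet normal -0.909 -0.378 -0.178
outer loop
vertex -1.938 -3.326 4.338
vertex -2.317 -1.977 3.411
vertex -1.333 -4.119 2.936
endloop
endfacet
facet normal 0.226 -0.803 0.552
outer loop
vertex -0.043 -3.583 3.189
vertex -1.938 -3.326 4.338
vertex -1.333 -4.119 2.936
endloop
endfacet
facet normal -0.909 -0.378 -0.178
outer loop
vertex -1.333 -4.119 2.936
vertex -2.317 -1.977 3.411
vertex -1.713 -2.77 2.009
endloop
endfacet
facet normal 0.351 -0.461 -0.815
outer loop
vertex -1.713 -2.77 2.009
vertex -0.043 -3.583 3.189
vertex -1.333 -4.119 2.936
endloop
endfacet
facet normal -0.351 0.461 0.815
outer loop
vertex -1.938 -3.326 4.338
vertex -1.027 -1.441 3.664
vertex -2.317 -1.977 3.411
endloop
endfacet
facet normal 0.225 -0.803 0.551
outer loop
vertex -0.647 -2.79 4.591
vertex -1.938 -3.326 4.338
vertex -0.043 -3.583 3.189
endloop
endfacet
facet normal -0.351 0.461 0.815
outer loop
vertex -0.647 -2.79 4.591
vertex -1.027 -1.441 3.664
vertex -1.938 -3.326 4.338
endloop
endfacet
facet normal -0.226 0.803 -0.551
outer loop
vertex -2.317 -1.977 3.411
vertex -1.027 -1.441 3.664
vertex -1.713 -2.77 2.009
endloop
endfacet
facet normal 0.351 -0.461 -0.815
outer loop
vertex -0.422 -2.234 2.262
vertex -0.043 -3.583 3.189
vertex -1.713 -2.77 2.009
endloop
endfacet
facet normal -0.225 0.803 -0.552
outer loop
vertex -1.713 -2.77 2.009
vertex -1.027 -1.441 3.664
vertex -0.422 -2.234 2.262
endloop
endfacet
facet normal 0.909 0.378 0.178
outer loop
vertex -0.422 -2.234 2.262
vertex -0.647 -2.79 4.591
vertex -0.043 -3.583 3.189
endloop
endfacet
facet normal 0.908 0.378 0.178
outer loop
vertex -1.027 -1.441 3.664
vertex -0.647 -2.79 4.591
vertex -0.422 -2.234 2.262
endloop
endfacet

endsolid


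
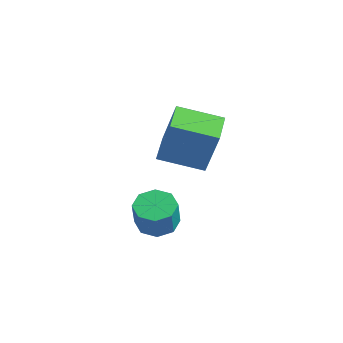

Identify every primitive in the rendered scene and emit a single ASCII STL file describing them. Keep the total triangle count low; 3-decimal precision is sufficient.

solid 
facet normal -0.567 -0.777 0.273
outer loop
vertex 0.44 0.314 1.277
vertex -0.682 1.208 1.489
vertex -0.091 0.073 -0.511
endloop
endfacet
facet normal 0.773 -0.617 -0.147
outer loop
vertex 0.902 1.432 -0.989
vertex 0.44 0.314 1.277
vertex -0.091 0.073 -0.511
endloop
endfacet
facet normal -0.567 -0.777 0.273
outer loop
vertex -0.091 0.073 -0.511
vertex -0.682 1.208 1.489
vertex -1.213 0.967 -0.298
endloop
endfacet
facet normal -0.282 -0.128 -0.951
outer loop
vertex -1.213 0.967 -0.298
vertex 0.902 1.432 -0.989
vertex -0.091 0.073 -0.511
endloop
endfacet
facet normal 0.282 0.128 0.951
outer loop
vertex 0.44 0.314 1.277
vertex 0.311 2.567 1.011
vertex -0.682 1.208 1.489
endloop
endfacet
facet normal 0.773 -0.617 -0.147
outer loop
vertex 1.433 1.673 0.798
vertex 0.44 0.314 1.277
vertex 0.902 1.432 -0.989
endloop
endfacet
facet normal 0.283 0.128 0.951
outer loop
vertex 1.433 1.673 0.798
vertex 0.311 2.567 1.011
vertex 0.44 0.314 1.277
endloop
endfacet
facet normal -0.773 0.617 0.147
outer loop
vertex -0.682 1.208 1.489
vertex 0.311 2.567 1.011
vertex -1.213 0.967 -0.298
endloop
endfacet
facet normal -0.282 -0.129 -0.951
outer loop
vertex -0.22 2.326 -0.777
vertex 0.902 1.432 -0.989
vertex -1.213 0.967 -0.298
endloop
endfacet
facet normal -0.773 0.617 0.147
outer loop
vertex -1.213 0.967 -0.298
vertex 0.311 2.567 1.011
vertex -0.22 2.326 -0.777
endloop
endfacet
facet normal 0.567 0.777 -0.273
outer loop
vertex -0.22 2.326 -0.777
vertex 1.433 1.673 0.798
vertex 0.902 1.432 -0.989
endloop
endfacet
facet normal 0.567 0.777 -0.273
outer loop
vertex 0.311 2.567 1.011
vertex 1.433 1.673 0.798
vertex -0.22 2.326 -0.777
endloop
endfacet
facet normal -0.344 0.261 -0.902
outer loop
vertex 3.946 -1.565 -1.376
vertex 3.265 -1.776 -1.177
vertex 3.649 -1.144 -1.141
endloop
endfacet
facet normal 0.779 0.616 -0.119
outer loop
vertex 3.946 -1.565 -1.376
vertex 3.649 -1.144 -1.141
vertex 4.355 -1.874 -0.302
endloop
endfacet
facet normal 0.779 0.616 -0.119
outer loop
vertex 4.355 -1.874 -0.302
vertex 3.649 -1.144 -1.141
vertex 4.058 -1.453 -0.067
endloop
endfacet
facet normal 0.344 -0.261 0.902
outer loop
vertex 4.355 -1.874 -0.302
vertex 4.058 -1.453 -0.067
vertex 3.675 -2.084 -0.103
endloop
endfacet
facet normal -0.343 0.260 -0.903
outer loop
vertex 3.649 -1.144 -1.141
vertex 3.265 -1.776 -1.177
vertex 3.127 -1.093 -0.928
endloop
endfacet
facet normal 0.179 0.962 0.208
outer loop
vertex 3.649 -1.144 -1.141
vertex 3.127 -1.093 -0.928
vertex 4.058 -1.453 -0.067
endloop
endfacet
facet normal 0.180 0.962 0.207
outer loop
vertex 4.058 -1.453 -0.067
vertex 3.127 -1.093 -0.928
vertex 3.536 -1.401 0.146
endloop
endfacet
facet normal 0.343 -0.259 0.903
outer loop
vertex 4.058 -1.453 -0.067
vertex 3.536 -1.401 0.146
vertex 3.675 -2.084 -0.103
endloop
endfacet
facet normal -0.344 0.259 -0.902
outer loop
vertex 3.127 -1.093 -0.928
vertex 3.265 -1.776 -1.177
vertex 2.686 -1.442 -0.86
endloop
endfacet
facet normal -0.525 0.744 0.413
outer loop
vertex 3.127 -1.093 -0.928
vertex 2.686 -1.442 -0.86
vertex 3.536 -1.401 0.146
endloop
endfacet
facet normal -0.525 0.744 0.413
outer loop
vertex 3.536 -1.401 0.146
vertex 2.686 -1.442 -0.86
vertex 3.095 -1.75 0.214
endloop
endfacet
facet normal 0.344 -0.259 0.902
outer loop
vertex 3.536 -1.401 0.146
vertex 3.095 -1.75 0.214
vertex 3.675 -2.084 -0.103
endloop
endfacet
facet normal -0.344 0.260 -0.902
outer loop
vertex 2.686 -1.442 -0.86
vertex 3.265 -1.776 -1.177
vertex 2.585 -1.986 -0.978
endloop
endfacet
facet normal -0.922 0.089 0.377
outer loop
vertex 2.686 -1.442 -0.86
vertex 2.585 -1.986 -0.978
vertex 3.095 -1.75 0.214
endloop
endfacet
facet normal -0.922 0.089 0.377
outer loop
vertex 3.095 -1.75 0.214
vertex 2.585 -1.986 -0.978
vertex 2.994 -2.295 0.096
endloop
endfacet
facet normal 0.344 -0.259 0.902
outer loop
vertex 3.095 -1.75 0.214
vertex 2.994 -2.295 0.096
vertex 3.675 -2.084 -0.103
endloop
endfacet
facet normal -0.344 0.261 -0.902
outer loop
vertex 2.585 -1.986 -0.978
vertex 3.265 -1.776 -1.177
vertex 2.882 -2.407 -1.213
endloop
endfacet
facet normal -0.779 -0.616 0.119
outer loop
vertex 2.585 -1.986 -0.978
vertex 2.882 -2.407 -1.213
vertex 2.994 -2.295 0.096
endloop
endfacet
facet normal -0.779 -0.616 0.119
outer loop
vertex 2.994 -2.295 0.096
vertex 2.882 -2.407 -1.213
vertex 3.291 -2.716 -0.139
endloop
endfacet
facet normal 0.344 -0.261 0.902
outer loop
vertex 2.994 -2.295 0.096
vertex 3.291 -2.716 -0.139
vertex 3.675 -2.084 -0.103
endloop
endfacet
facet normal -0.343 0.259 -0.903
outer loop
vertex 2.882 -2.407 -1.213
vertex 3.265 -1.776 -1.177
vertex 3.404 -2.459 -1.426
endloop
endfacet
facet normal -0.181 -0.961 -0.208
outer loop
vertex 2.882 -2.407 -1.213
vertex 3.404 -2.459 -1.426
vertex 3.291 -2.716 -0.139
endloop
endfacet
facet normal -0.179 -0.962 -0.208
outer loop
vertex 3.291 -2.716 -0.139
vertex 3.404 -2.459 -1.426
vertex 3.813 -2.767 -0.352
endloop
endfacet
facet normal 0.343 -0.260 0.903
outer loop
vertex 3.291 -2.716 -0.139
vertex 3.813 -2.767 -0.352
vertex 3.675 -2.084 -0.103
endloop
endfacet
facet normal -0.344 0.259 -0.902
outer loop
vertex 3.404 -2.459 -1.426
vertex 3.265 -1.776 -1.177
vertex 3.845 -2.11 -1.494
endloop
endfacet
facet normal 0.525 -0.744 -0.413
outer loop
vertex 3.404 -2.459 -1.426
vertex 3.845 -2.11 -1.494
vertex 3.813 -2.767 -0.352
endloop
endfacet
facet normal 0.525 -0.744 -0.413
outer loop
vertex 3.813 -2.767 -0.352
vertex 3.845 -2.11 -1.494
vertex 4.254 -2.418 -0.42
endloop
endfacet
facet normal 0.344 -0.259 0.902
outer loop
vertex 3.813 -2.767 -0.352
vertex 4.254 -2.418 -0.42
vertex 3.675 -2.084 -0.103
endloop
endfacet
facet normal -0.344 0.259 -0.902
outer loop
vertex 3.845 -2.11 -1.494
vertex 3.265 -1.776 -1.177
vertex 3.946 -1.565 -1.376
endloop
endfacet
facet normal 0.922 -0.089 -0.377
outer loop
vertex 3.845 -2.11 -1.494
vertex 3.946 -1.565 -1.376
vertex 4.254 -2.418 -0.42
endloop
endfacet
facet normal 0.922 -0.089 -0.377
outer loop
vertex 4.254 -2.418 -0.42
vertex 3.946 -1.565 -1.376
vertex 4.355 -1.874 -0.302
endloop
endfacet
facet normal 0.344 -0.260 0.902
outer loop
vertex 4.254 -2.418 -0.42
vertex 4.355 -1.874 -0.302
vertex 3.675 -2.084 -0.103
endloop
endfacet

endsolid


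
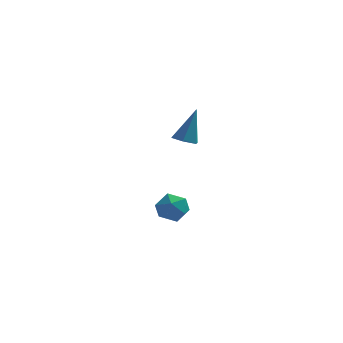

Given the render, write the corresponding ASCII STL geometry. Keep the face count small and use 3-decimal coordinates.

solid 
facet normal -0.792 0.281 0.542
outer loop
vertex -1.165 3.706 -2.519
vertex -1.347 2.751 -2.289
vertex -0.752 3.301 -1.705
endloop
endfacet
facet normal -0.291 0.790 0.540
outer loop
vertex -1.165 3.706 -2.519
vertex -0.752 3.301 -1.705
vertex -0.212 3.902 -2.293
endloop
endfacet
facet normal -0.168 0.976 -0.138
outer loop
vertex -1.165 3.706 -2.519
vertex -0.212 3.902 -2.293
vertex -0.474 3.723 -3.24
endloop
endfacet
facet normal -0.593 0.583 -0.555
outer loop
vertex -1.165 3.706 -2.519
vertex -0.474 3.723 -3.24
vertex -1.175 3.012 -3.238
endloop
endfacet
facet normal -0.979 0.154 -0.135
outer loop
vertex -1.165 3.706 -2.519
vertex -1.175 3.012 -3.238
vertex -1.347 2.751 -2.289
endloop
endfacet
facet normal 0.309 0.508 0.804
outer loop
vertex -0.212 3.902 -2.293
vertex -0.752 3.301 -1.705
vertex 0.195 3.068 -1.922
endloop
endfacet
facet normal -0.501 -0.314 0.806
outer loop
vertex -0.752 3.301 -1.705
vertex -1.347 2.751 -2.289
vertex -0.506 2.357 -1.92
endloop
endfacet
facet normal -0.803 -0.521 -0.289
outer loop
vertex -1.347 2.751 -2.289
vertex -1.175 3.012 -3.238
vertex -0.768 2.178 -2.867
endloop
endfacet
facet normal -0.179 0.174 -0.968
outer loop
vertex -1.175 3.012 -3.238
vertex -0.474 3.723 -3.24
vertex -0.228 2.779 -3.455
endloop
endfacet
facet normal 0.508 0.810 -0.294
outer loop
vertex -0.474 3.723 -3.24
vertex -0.212 3.902 -2.293
vertex 0.367 3.329 -2.871
endloop
endfacet
facet normal 0.593 -0.583 0.555
outer loop
vertex 0.185 2.374 -2.641
vertex 0.195 3.068 -1.922
vertex -0.506 2.357 -1.92
endloop
endfacet
facet normal 0.168 -0.976 0.138
outer loop
vertex 0.185 2.374 -2.641
vertex -0.506 2.357 -1.92
vertex -0.768 2.178 -2.867
endloop
endfacet
facet normal 0.291 -0.790 -0.540
outer loop
vertex 0.185 2.374 -2.641
vertex -0.768 2.178 -2.867
vertex -0.228 2.779 -3.455
endloop
endfacet
facet normal 0.792 -0.281 -0.542
outer loop
vertex 0.185 2.374 -2.641
vertex -0.228 2.779 -3.455
vertex 0.367 3.329 -2.871
endloop
endfacet
facet normal 0.979 -0.154 0.135
outer loop
vertex 0.185 2.374 -2.641
vertex 0.367 3.329 -2.871
vertex 0.195 3.068 -1.922
endloop
endfacet
facet normal 0.179 -0.174 0.968
outer loop
vertex -0.506 2.357 -1.92
vertex 0.195 3.068 -1.922
vertex -0.752 3.301 -1.705
endloop
endfacet
facet normal -0.508 -0.810 0.294
outer loop
vertex -0.768 2.178 -2.867
vertex -0.506 2.357 -1.92
vertex -1.347 2.751 -2.289
endloop
endfacet
facet normal -0.309 -0.508 -0.804
outer loop
vertex -0.228 2.779 -3.455
vertex -0.768 2.178 -2.867
vertex -1.175 3.012 -3.238
endloop
endfacet
facet normal 0.501 0.314 -0.806
outer loop
vertex 0.367 3.329 -2.871
vertex -0.228 2.779 -3.455
vertex -0.474 3.723 -3.24
endloop
endfacet
facet normal 0.803 0.521 0.289
outer loop
vertex 0.195 3.068 -1.922
vertex 0.367 3.329 -2.871
vertex -0.212 3.902 -2.293
endloop
endfacet
facet normal -0.271 -0.330 -0.904
outer loop
vertex 0.847 1.716 2.783
vertex 0.223 1.462 3.063
vertex 0.256 2.144 2.804
endloop
endfacet
facet normal 0.577 0.804 -0.140
outer loop
vertex 0.847 1.716 2.783
vertex 0.256 2.144 2.804
vertex 0.777 2.138 4.917
endloop
endfacet
facet normal -0.270 -0.330 -0.904
outer loop
vertex 0.256 2.144 2.804
vertex 0.223 1.462 3.063
vertex -0.369 1.889 3.084
endloop
endfacet
facet normal -0.343 0.935 0.087
outer loop
vertex 0.256 2.144 2.804
vertex -0.369 1.889 3.084
vertex 0.777 2.138 4.917
endloop
endfacet
facet normal -0.270 -0.330 -0.904
outer loop
vertex -0.369 1.889 3.084
vertex 0.223 1.462 3.063
vertex -0.402 1.207 3.343
endloop
endfacet
facet normal -0.839 0.228 0.494
outer loop
vertex -0.369 1.889 3.084
vertex -0.402 1.207 3.343
vertex 0.777 2.138 4.917
endloop
endfacet
facet normal -0.270 -0.330 -0.904
outer loop
vertex -0.402 1.207 3.343
vertex 0.223 1.462 3.063
vertex 0.19 0.78 3.322
endloop
endfacet
facet normal -0.417 -0.611 0.673
outer loop
vertex -0.402 1.207 3.343
vertex 0.19 0.78 3.322
vertex 0.777 2.138 4.917
endloop
endfacet
facet normal -0.271 -0.330 -0.904
outer loop
vertex 0.19 0.78 3.322
vertex 0.223 1.462 3.063
vertex 0.814 1.034 3.042
endloop
endfacet
facet normal 0.502 -0.741 0.446
outer loop
vertex 0.19 0.78 3.322
vertex 0.814 1.034 3.042
vertex 0.777 2.138 4.917
endloop
endfacet
facet normal -0.271 -0.330 -0.904
outer loop
vertex 0.814 1.034 3.042
vertex 0.223 1.462 3.063
vertex 0.847 1.716 2.783
endloop
endfacet
facet normal 0.999 -0.033 0.039
outer loop
vertex 0.814 1.034 3.042
vertex 0.847 1.716 2.783
vertex 0.777 2.138 4.917
endloop
endfacet

endsolid


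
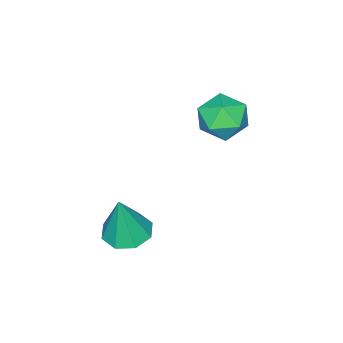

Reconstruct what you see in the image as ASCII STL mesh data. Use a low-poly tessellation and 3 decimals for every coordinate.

solid 
facet normal -0.879 0.476 0.020
outer loop
vertex -4.499 4.083 0.994
vertex -4.975 3.188 1.375
vertex -4.564 3.918 2.062
endloop
endfacet
facet normal -0.340 0.932 0.123
outer loop
vertex -4.499 4.083 0.994
vertex -4.564 3.918 2.062
vertex -3.651 4.308 1.629
endloop
endfacet
facet normal 0.093 0.893 -0.441
outer loop
vertex -4.499 4.083 0.994
vertex -3.651 4.308 1.629
vertex -3.498 3.82 0.674
endloop
endfacet
facet normal -0.177 0.413 -0.894
outer loop
vertex -4.499 4.083 0.994
vertex -3.498 3.82 0.674
vertex -4.317 3.128 0.517
endloop
endfacet
facet normal -0.779 0.155 -0.608
outer loop
vertex -4.499 4.083 0.994
vertex -4.317 3.128 0.517
vertex -4.975 3.188 1.375
endloop
endfacet
facet normal 0.025 0.716 0.698
outer loop
vertex -3.651 4.308 1.629
vertex -4.564 3.918 2.062
vertex -3.603 3.552 2.403
endloop
endfacet
facet normal -0.848 -0.022 0.530
outer loop
vertex -4.564 3.918 2.062
vertex -4.975 3.188 1.375
vertex -4.422 2.86 2.246
endloop
endfacet
facet normal -0.685 -0.542 -0.487
outer loop
vertex -4.975 3.188 1.375
vertex -4.317 3.128 0.517
vertex -4.269 2.372 1.291
endloop
endfacet
facet normal 0.289 -0.126 -0.949
outer loop
vertex -4.317 3.128 0.517
vertex -3.498 3.82 0.674
vertex -3.356 2.762 0.858
endloop
endfacet
facet normal 0.727 0.651 -0.216
outer loop
vertex -3.498 3.82 0.674
vertex -3.651 4.308 1.629
vertex -2.945 3.492 1.545
endloop
endfacet
facet normal 0.177 -0.413 0.894
outer loop
vertex -3.421 2.597 1.926
vertex -3.603 3.552 2.403
vertex -4.422 2.86 2.246
endloop
endfacet
facet normal -0.093 -0.893 0.441
outer loop
vertex -3.421 2.597 1.926
vertex -4.422 2.86 2.246
vertex -4.269 2.372 1.291
endloop
endfacet
facet normal 0.340 -0.932 -0.123
outer loop
vertex -3.421 2.597 1.926
vertex -4.269 2.372 1.291
vertex -3.356 2.762 0.858
endloop
endfacet
facet normal 0.879 -0.476 -0.020
outer loop
vertex -3.421 2.597 1.926
vertex -3.356 2.762 0.858
vertex -2.945 3.492 1.545
endloop
endfacet
facet normal 0.779 -0.155 0.608
outer loop
vertex -3.421 2.597 1.926
vertex -2.945 3.492 1.545
vertex -3.603 3.552 2.403
endloop
endfacet
facet normal -0.289 0.126 0.949
outer loop
vertex -4.422 2.86 2.246
vertex -3.603 3.552 2.403
vertex -4.564 3.918 2.062
endloop
endfacet
facet normal -0.727 -0.651 0.216
outer loop
vertex -4.269 2.372 1.291
vertex -4.422 2.86 2.246
vertex -4.975 3.188 1.375
endloop
endfacet
facet normal -0.025 -0.716 -0.698
outer loop
vertex -3.356 2.762 0.858
vertex -4.269 2.372 1.291
vertex -4.317 3.128 0.517
endloop
endfacet
facet normal 0.848 0.022 -0.530
outer loop
vertex -2.945 3.492 1.545
vertex -3.356 2.762 0.858
vertex -3.498 3.82 0.674
endloop
endfacet
facet normal 0.685 0.542 0.487
outer loop
vertex -3.603 3.552 2.403
vertex -2.945 3.492 1.545
vertex -3.651 4.308 1.629
endloop
endfacet
facet normal -0.205 0.002 -0.979
outer loop
vertex 1.036 2.354 -3.072
vertex 0.107 2.152 -2.878
vertex 0.625 2.965 -2.985
endloop
endfacet
facet normal 0.822 0.520 0.233
outer loop
vertex 1.036 2.354 -3.072
vertex 0.625 2.965 -2.985
vertex 0.533 2.148 -0.842
endloop
endfacet
facet normal -0.205 0.002 -0.979
outer loop
vertex 0.625 2.965 -2.985
vertex 0.107 2.152 -2.878
vertex -0.09 3.1 -2.835
endloop
endfacet
facet normal 0.245 0.902 0.355
outer loop
vertex 0.625 2.965 -2.985
vertex -0.09 3.1 -2.835
vertex 0.533 2.148 -0.842
endloop
endfacet
facet normal -0.204 0.002 -0.979
outer loop
vertex -0.09 3.1 -2.835
vertex 0.107 2.152 -2.878
vertex -0.689 2.68 -2.711
endloop
endfacet
facet normal -0.428 0.756 0.495
outer loop
vertex -0.09 3.1 -2.835
vertex -0.689 2.68 -2.711
vertex 0.533 2.148 -0.842
endloop
endfacet
facet normal -0.205 0.001 -0.979
outer loop
vertex -0.689 2.68 -2.711
vertex 0.107 2.152 -2.878
vertex -0.821 1.95 -2.684
endloop
endfacet
facet normal -0.803 0.166 0.572
outer loop
vertex -0.689 2.68 -2.711
vertex -0.821 1.95 -2.684
vertex 0.533 2.148 -0.842
endloop
endfacet
facet normal -0.205 0.002 -0.979
outer loop
vertex -0.821 1.95 -2.684
vertex 0.107 2.152 -2.878
vertex -0.41 1.338 -2.771
endloop
endfacet
facet normal -0.660 -0.520 0.541
outer loop
vertex -0.821 1.95 -2.684
vertex -0.41 1.338 -2.771
vertex 0.533 2.148 -0.842
endloop
endfacet
facet normal -0.205 0.002 -0.979
outer loop
vertex -0.41 1.338 -2.771
vertex 0.107 2.152 -2.878
vertex 0.305 1.203 -2.921
endloop
endfacet
facet normal -0.083 -0.904 0.420
outer loop
vertex -0.41 1.338 -2.771
vertex 0.305 1.203 -2.921
vertex 0.533 2.148 -0.842
endloop
endfacet
facet normal -0.204 0.002 -0.979
outer loop
vertex 0.305 1.203 -2.921
vertex 0.107 2.152 -2.878
vertex 0.904 1.624 -3.045
endloop
endfacet
facet normal 0.590 -0.757 0.280
outer loop
vertex 0.305 1.203 -2.921
vertex 0.904 1.624 -3.045
vertex 0.533 2.148 -0.842
endloop
endfacet
facet normal -0.205 0.001 -0.979
outer loop
vertex 0.904 1.624 -3.045
vertex 0.107 2.152 -2.878
vertex 1.036 2.354 -3.072
endloop
endfacet
facet normal 0.965 -0.167 0.202
outer loop
vertex 0.904 1.624 -3.045
vertex 1.036 2.354 -3.072
vertex 0.533 2.148 -0.842
endloop
endfacet

endsolid


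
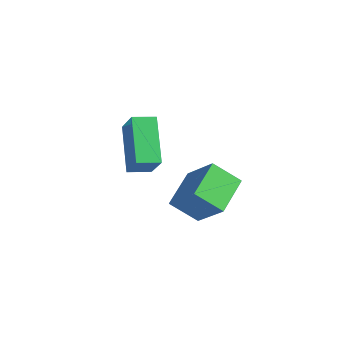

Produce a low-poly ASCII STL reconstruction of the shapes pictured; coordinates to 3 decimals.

solid 
facet normal -0.744 -0.116 -0.658
outer loop
vertex -0.848 -2.598 0.097
vertex -1.641 -1.301 0.764
vertex -0.235 -1.795 -0.737
endloop
endfacet
facet normal 0.478 -0.782 -0.401
outer loop
vertex 1.021 -1.599 0.376
vertex -0.848 -2.598 0.097
vertex -0.235 -1.795 -0.737
endloop
endfacet
facet normal -0.744 -0.116 -0.658
outer loop
vertex -0.235 -1.795 -0.737
vertex -1.641 -1.301 0.764
vertex -1.028 -0.498 -0.07
endloop
endfacet
facet normal 0.468 0.613 -0.636
outer loop
vertex -1.028 -0.498 -0.07
vertex 1.021 -1.599 0.376
vertex -0.235 -1.795 -0.737
endloop
endfacet
facet normal -0.468 -0.613 0.636
outer loop
vertex -0.848 -2.598 0.097
vertex -0.385 -1.105 1.877
vertex -1.641 -1.301 0.764
endloop
endfacet
facet normal 0.478 -0.782 -0.401
outer loop
vertex 0.408 -2.402 1.21
vertex -0.848 -2.598 0.097
vertex 1.021 -1.599 0.376
endloop
endfacet
facet normal -0.468 -0.613 0.636
outer loop
vertex 0.408 -2.402 1.21
vertex -0.385 -1.105 1.877
vertex -0.848 -2.598 0.097
endloop
endfacet
facet normal -0.478 0.782 0.401
outer loop
vertex -1.641 -1.301 0.764
vertex -0.385 -1.105 1.877
vertex -1.028 -0.498 -0.07
endloop
endfacet
facet normal 0.468 0.613 -0.636
outer loop
vertex 0.228 -0.302 1.043
vertex 1.021 -1.599 0.376
vertex -1.028 -0.498 -0.07
endloop
endfacet
facet normal -0.478 0.782 0.401
outer loop
vertex -1.028 -0.498 -0.07
vertex -0.385 -1.105 1.877
vertex 0.228 -0.302 1.043
endloop
endfacet
facet normal 0.744 0.116 0.658
outer loop
vertex 0.228 -0.302 1.043
vertex 0.408 -2.402 1.21
vertex 1.021 -1.599 0.376
endloop
endfacet
facet normal 0.744 0.116 0.658
outer loop
vertex -0.385 -1.105 1.877
vertex 0.408 -2.402 1.21
vertex 0.228 -0.302 1.043
endloop
endfacet
facet normal -0.658 0.323 0.680
outer loop
vertex -3.867 -2.221 2.864
vertex -3.565 -1.36 2.747
vertex -4.87 -2.014 1.795
endloop
endfacet
facet normal -0.329 -0.936 0.127
outer loop
vertex -3.475 -2.7 0.353
vertex -3.867 -2.221 2.864
vertex -4.87 -2.014 1.795
endloop
endfacet
facet normal -0.658 0.324 0.680
outer loop
vertex -4.87 -2.014 1.795
vertex -3.565 -1.36 2.747
vertex -4.567 -1.153 1.678
endloop
endfacet
facet normal -0.677 0.140 -0.722
outer loop
vertex -4.567 -1.153 1.678
vertex -3.475 -2.7 0.353
vertex -4.87 -2.014 1.795
endloop
endfacet
facet normal 0.678 -0.140 0.722
outer loop
vertex -3.867 -2.221 2.864
vertex -2.17 -2.046 1.305
vertex -3.565 -1.36 2.747
endloop
endfacet
facet normal -0.329 -0.936 0.127
outer loop
vertex -2.473 -2.907 1.422
vertex -3.867 -2.221 2.864
vertex -3.475 -2.7 0.353
endloop
endfacet
facet normal 0.678 -0.140 0.722
outer loop
vertex -2.473 -2.907 1.422
vertex -2.17 -2.046 1.305
vertex -3.867 -2.221 2.864
endloop
endfacet
facet normal 0.329 0.936 -0.127
outer loop
vertex -3.565 -1.36 2.747
vertex -2.17 -2.046 1.305
vertex -4.567 -1.153 1.678
endloop
endfacet
facet normal -0.678 0.140 -0.722
outer loop
vertex -3.173 -1.839 0.236
vertex -3.475 -2.7 0.353
vertex -4.567 -1.153 1.678
endloop
endfacet
facet normal 0.329 0.936 -0.127
outer loop
vertex -4.567 -1.153 1.678
vertex -2.17 -2.046 1.305
vertex -3.173 -1.839 0.236
endloop
endfacet
facet normal 0.658 -0.323 -0.680
outer loop
vertex -3.173 -1.839 0.236
vertex -2.473 -2.907 1.422
vertex -3.475 -2.7 0.353
endloop
endfacet
facet normal 0.658 -0.324 -0.680
outer loop
vertex -2.17 -2.046 1.305
vertex -2.473 -2.907 1.422
vertex -3.173 -1.839 0.236
endloop
endfacet

endsolid


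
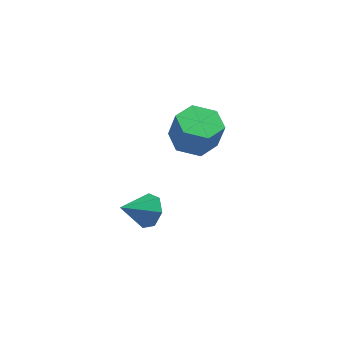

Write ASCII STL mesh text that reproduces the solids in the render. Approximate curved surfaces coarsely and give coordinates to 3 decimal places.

solid 
facet normal -0.287 0.165 -0.944
outer loop
vertex 3.351 2.248 -3.403
vertex 2.588 2.063 -3.203
vertex 2.847 2.829 -3.148
endloop
endfacet
facet normal 0.729 0.677 -0.103
outer loop
vertex 3.351 2.248 -3.403
vertex 2.847 2.829 -3.148
vertex 3.675 2.062 -2.336
endloop
endfacet
facet normal 0.728 0.678 -0.102
outer loop
vertex 3.675 2.062 -2.336
vertex 2.847 2.829 -3.148
vertex 3.171 2.642 -2.082
endloop
endfacet
facet normal 0.286 -0.165 0.944
outer loop
vertex 3.675 2.062 -2.336
vertex 3.171 2.642 -2.082
vertex 2.912 1.877 -2.137
endloop
endfacet
facet normal -0.287 0.165 -0.944
outer loop
vertex 2.847 2.829 -3.148
vertex 2.588 2.063 -3.203
vertex 2.084 2.644 -2.948
endloop
endfacet
facet normal -0.175 0.959 0.221
outer loop
vertex 2.847 2.829 -3.148
vertex 2.084 2.644 -2.948
vertex 3.171 2.642 -2.082
endloop
endfacet
facet normal -0.175 0.959 0.221
outer loop
vertex 3.171 2.642 -2.082
vertex 2.084 2.644 -2.948
vertex 2.408 2.457 -1.882
endloop
endfacet
facet normal 0.287 -0.165 0.943
outer loop
vertex 3.171 2.642 -2.082
vertex 2.408 2.457 -1.882
vertex 2.912 1.877 -2.137
endloop
endfacet
facet normal -0.286 0.166 -0.944
outer loop
vertex 2.084 2.644 -2.948
vertex 2.588 2.063 -3.203
vertex 1.825 1.878 -3.004
endloop
endfacet
facet normal -0.903 0.282 0.324
outer loop
vertex 2.084 2.644 -2.948
vertex 1.825 1.878 -3.004
vertex 2.408 2.457 -1.882
endloop
endfacet
facet normal -0.903 0.282 0.323
outer loop
vertex 2.408 2.457 -1.882
vertex 1.825 1.878 -3.004
vertex 2.149 1.692 -1.937
endloop
endfacet
facet normal 0.287 -0.165 0.943
outer loop
vertex 2.408 2.457 -1.882
vertex 2.149 1.692 -1.937
vertex 2.912 1.877 -2.137
endloop
endfacet
facet normal -0.286 0.165 -0.944
outer loop
vertex 1.825 1.878 -3.004
vertex 2.588 2.063 -3.203
vertex 2.329 1.298 -3.258
endloop
endfacet
facet normal -0.728 -0.678 0.103
outer loop
vertex 1.825 1.878 -3.004
vertex 2.329 1.298 -3.258
vertex 2.149 1.692 -1.937
endloop
endfacet
facet normal -0.729 -0.677 0.103
outer loop
vertex 2.149 1.692 -1.937
vertex 2.329 1.298 -3.258
vertex 2.653 1.111 -2.192
endloop
endfacet
facet normal 0.287 -0.165 0.944
outer loop
vertex 2.149 1.692 -1.937
vertex 2.653 1.111 -2.192
vertex 2.912 1.877 -2.137
endloop
endfacet
facet normal -0.287 0.165 -0.943
outer loop
vertex 2.329 1.298 -3.258
vertex 2.588 2.063 -3.203
vertex 3.092 1.483 -3.458
endloop
endfacet
facet normal 0.175 -0.959 -0.221
outer loop
vertex 2.329 1.298 -3.258
vertex 3.092 1.483 -3.458
vertex 2.653 1.111 -2.192
endloop
endfacet
facet normal 0.175 -0.959 -0.221
outer loop
vertex 2.653 1.111 -2.192
vertex 3.092 1.483 -3.458
vertex 3.416 1.296 -2.392
endloop
endfacet
facet normal 0.287 -0.165 0.944
outer loop
vertex 2.653 1.111 -2.192
vertex 3.416 1.296 -2.392
vertex 2.912 1.877 -2.137
endloop
endfacet
facet normal -0.287 0.165 -0.943
outer loop
vertex 3.092 1.483 -3.458
vertex 2.588 2.063 -3.203
vertex 3.351 2.248 -3.403
endloop
endfacet
facet normal 0.903 -0.282 -0.324
outer loop
vertex 3.092 1.483 -3.458
vertex 3.351 2.248 -3.403
vertex 3.416 1.296 -2.392
endloop
endfacet
facet normal 0.903 -0.282 -0.323
outer loop
vertex 3.416 1.296 -2.392
vertex 3.351 2.248 -3.403
vertex 3.675 2.062 -2.336
endloop
endfacet
facet normal 0.286 -0.166 0.944
outer loop
vertex 3.416 1.296 -2.392
vertex 3.675 2.062 -2.336
vertex 2.912 1.877 -2.137
endloop
endfacet
facet normal 0.555 0.675 -0.485
outer loop
vertex 2.885 -1.406 -3.406
vertex 2.605 -1.578 -3.966
vertex 2.418 -1.121 -3.544
endloop
endfacet
facet normal -0.191 0.156 0.969
outer loop
vertex 2.885 -1.406 -3.406
vertex 2.418 -1.121 -3.544
vertex 1.995 -2.322 -3.434
endloop
endfacet
facet normal 0.555 0.675 -0.486
outer loop
vertex 2.418 -1.121 -3.544
vertex 2.605 -1.578 -3.966
vertex 2.092 -1.181 -4.0
endloop
endfacet
facet normal -0.789 0.326 0.521
outer loop
vertex 2.418 -1.121 -3.544
vertex 2.092 -1.181 -4.0
vertex 1.995 -2.322 -3.434
endloop
endfacet
facet normal 0.555 0.676 -0.485
outer loop
vertex 2.092 -1.181 -4.0
vertex 2.605 -1.578 -3.966
vertex 2.152 -1.54 -4.431
endloop
endfacet
facet normal -0.989 0.011 -0.147
outer loop
vertex 2.092 -1.181 -4.0
vertex 2.152 -1.54 -4.431
vertex 1.995 -2.322 -3.434
endloop
endfacet
facet normal 0.554 0.677 -0.484
outer loop
vertex 2.152 -1.54 -4.431
vertex 2.605 -1.578 -3.966
vertex 2.554 -1.927 -4.512
endloop
endfacet
facet normal -0.640 -0.553 -0.534
outer loop
vertex 2.152 -1.54 -4.431
vertex 2.554 -1.927 -4.512
vertex 1.995 -2.322 -3.434
endloop
endfacet
facet normal 0.555 0.676 -0.484
outer loop
vertex 2.554 -1.927 -4.512
vertex 2.605 -1.578 -3.966
vertex 2.994 -2.052 -4.182
endloop
endfacet
facet normal -0.006 -0.938 -0.347
outer loop
vertex 2.554 -1.927 -4.512
vertex 2.994 -2.052 -4.182
vertex 1.995 -2.322 -3.434
endloop
endfacet
facet normal 0.555 0.676 -0.485
outer loop
vertex 2.994 -2.052 -4.182
vertex 2.605 -1.578 -3.966
vertex 3.141 -1.82 -3.69
endloop
endfacet
facet normal 0.437 -0.857 0.274
outer loop
vertex 2.994 -2.052 -4.182
vertex 3.141 -1.82 -3.69
vertex 1.995 -2.322 -3.434
endloop
endfacet
facet normal 0.555 0.676 -0.485
outer loop
vertex 3.141 -1.82 -3.69
vertex 2.605 -1.578 -3.966
vertex 2.885 -1.406 -3.406
endloop
endfacet
facet normal 0.354 -0.370 0.859
outer loop
vertex 3.141 -1.82 -3.69
vertex 2.885 -1.406 -3.406
vertex 1.995 -2.322 -3.434
endloop
endfacet

endsolid


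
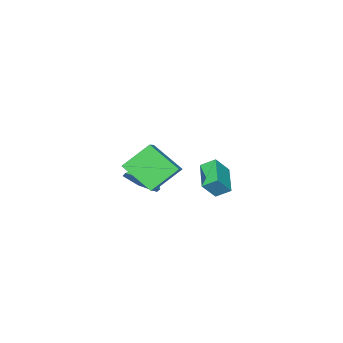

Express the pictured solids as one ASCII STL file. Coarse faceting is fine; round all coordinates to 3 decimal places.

solid 
facet normal 0.770 0.084 -0.633
outer loop
vertex 0.451 0.543 -1.014
vertex 0.026 -0.088 -1.615
vertex -0.151 0.862 -1.704
endloop
endfacet
facet normal -0.253 0.775 0.579
outer loop
vertex 0.451 0.543 -1.014
vertex -0.151 0.862 -1.704
vertex -1.106 -0.212 -0.685
endloop
endfacet
facet normal 0.769 0.084 -0.633
outer loop
vertex -0.151 0.862 -1.704
vertex 0.026 -0.088 -1.615
vertex -0.577 0.231 -2.305
endloop
endfacet
facet normal -0.785 0.614 -0.088
outer loop
vertex -0.151 0.862 -1.704
vertex -0.577 0.231 -2.305
vertex -1.106 -0.212 -0.685
endloop
endfacet
facet normal 0.769 0.085 -0.633
outer loop
vertex -0.577 0.231 -2.305
vertex 0.026 -0.088 -1.615
vertex -0.4 -0.719 -2.217
endloop
endfacet
facet normal -0.913 -0.203 -0.354
outer loop
vertex -0.577 0.231 -2.305
vertex -0.4 -0.719 -2.217
vertex -1.106 -0.212 -0.685
endloop
endfacet
facet normal 0.770 0.084 -0.633
outer loop
vertex -0.4 -0.719 -2.217
vertex 0.026 -0.088 -1.615
vertex 0.202 -1.038 -1.527
endloop
endfacet
facet normal -0.511 -0.858 0.049
outer loop
vertex -0.4 -0.719 -2.217
vertex 0.202 -1.038 -1.527
vertex -1.106 -0.212 -0.685
endloop
endfacet
facet normal 0.770 0.084 -0.633
outer loop
vertex 0.202 -1.038 -1.527
vertex 0.026 -0.088 -1.615
vertex 0.628 -0.407 -0.925
endloop
endfacet
facet normal 0.021 -0.697 0.716
outer loop
vertex 0.202 -1.038 -1.527
vertex 0.628 -0.407 -0.925
vertex -1.106 -0.212 -0.685
endloop
endfacet
facet normal 0.770 0.084 -0.633
outer loop
vertex 0.628 -0.407 -0.925
vertex 0.026 -0.088 -1.615
vertex 0.451 0.543 -1.014
endloop
endfacet
facet normal 0.149 0.120 0.982
outer loop
vertex 0.628 -0.407 -0.925
vertex 0.451 0.543 -1.014
vertex -1.106 -0.212 -0.685
endloop
endfacet
facet normal -0.611 0.181 -0.770
outer loop
vertex -4.252 0.965 -2.129
vertex -3.304 1.995 -2.64
vertex -3.87 0.398 -2.565
endloop
endfacet
facet normal -0.636 -0.692 0.342
outer loop
vertex -3.216 0.205 -1.74
vertex -4.252 0.965 -2.129
vertex -3.87 0.398 -2.565
endloop
endfacet
facet normal -0.611 0.180 -0.771
outer loop
vertex -3.87 0.398 -2.565
vertex -3.304 1.995 -2.64
vertex -2.922 1.428 -3.075
endloop
endfacet
facet normal 0.471 -0.700 -0.537
outer loop
vertex -2.922 1.428 -3.075
vertex -3.216 0.205 -1.74
vertex -3.87 0.398 -2.565
endloop
endfacet
facet normal -0.471 0.700 0.537
outer loop
vertex -4.252 0.965 -2.129
vertex -2.65 1.802 -1.815
vertex -3.304 1.995 -2.64
endloop
endfacet
facet normal -0.636 -0.691 0.343
outer loop
vertex -3.598 0.772 -1.305
vertex -4.252 0.965 -2.129
vertex -3.216 0.205 -1.74
endloop
endfacet
facet normal -0.471 0.700 0.538
outer loop
vertex -3.598 0.772 -1.305
vertex -2.65 1.802 -1.815
vertex -4.252 0.965 -2.129
endloop
endfacet
facet normal 0.636 0.691 -0.343
outer loop
vertex -3.304 1.995 -2.64
vertex -2.65 1.802 -1.815
vertex -2.922 1.428 -3.075
endloop
endfacet
facet normal 0.471 -0.700 -0.537
outer loop
vertex -2.268 1.235 -2.251
vertex -3.216 0.205 -1.74
vertex -2.922 1.428 -3.075
endloop
endfacet
facet normal 0.636 0.692 -0.343
outer loop
vertex -2.922 1.428 -3.075
vertex -2.65 1.802 -1.815
vertex -2.268 1.235 -2.251
endloop
endfacet
facet normal 0.611 -0.180 0.771
outer loop
vertex -2.268 1.235 -2.251
vertex -3.598 0.772 -1.305
vertex -3.216 0.205 -1.74
endloop
endfacet
facet normal 0.611 -0.181 0.771
outer loop
vertex -2.65 1.802 -1.815
vertex -3.598 0.772 -1.305
vertex -2.268 1.235 -2.251
endloop
endfacet
facet normal -0.686 -0.541 -0.487
outer loop
vertex 1.794 0.871 0.485
vertex 0.699 1.365 1.48
vertex 1.468 2.203 -0.536
endloop
endfacet
facet normal 0.702 -0.317 -0.638
outer loop
vertex 2.421 2.955 0.14
vertex 1.794 0.871 0.485
vertex 1.468 2.203 -0.536
endloop
endfacet
facet normal -0.686 -0.541 -0.487
outer loop
vertex 1.468 2.203 -0.536
vertex 0.699 1.365 1.48
vertex 0.372 2.697 0.459
endloop
endfacet
facet normal -0.191 0.779 -0.597
outer loop
vertex 0.372 2.697 0.459
vertex 2.421 2.955 0.14
vertex 1.468 2.203 -0.536
endloop
endfacet
facet normal 0.191 -0.779 0.597
outer loop
vertex 1.794 0.871 0.485
vertex 1.652 2.117 2.156
vertex 0.699 1.365 1.48
endloop
endfacet
facet normal 0.702 -0.317 -0.638
outer loop
vertex 2.748 1.623 1.161
vertex 1.794 0.871 0.485
vertex 2.421 2.955 0.14
endloop
endfacet
facet normal 0.191 -0.779 0.597
outer loop
vertex 2.748 1.623 1.161
vertex 1.652 2.117 2.156
vertex 1.794 0.871 0.485
endloop
endfacet
facet normal -0.702 0.317 0.638
outer loop
vertex 0.699 1.365 1.48
vertex 1.652 2.117 2.156
vertex 0.372 2.697 0.459
endloop
endfacet
facet normal -0.191 0.779 -0.597
outer loop
vertex 1.326 3.449 1.135
vertex 2.421 2.955 0.14
vertex 0.372 2.697 0.459
endloop
endfacet
facet normal -0.702 0.317 0.638
outer loop
vertex 0.372 2.697 0.459
vertex 1.652 2.117 2.156
vertex 1.326 3.449 1.135
endloop
endfacet
facet normal 0.686 0.541 0.486
outer loop
vertex 1.326 3.449 1.135
vertex 2.748 1.623 1.161
vertex 2.421 2.955 0.14
endloop
endfacet
facet normal 0.686 0.541 0.487
outer loop
vertex 1.652 2.117 2.156
vertex 2.748 1.623 1.161
vertex 1.326 3.449 1.135
endloop
endfacet

endsolid
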